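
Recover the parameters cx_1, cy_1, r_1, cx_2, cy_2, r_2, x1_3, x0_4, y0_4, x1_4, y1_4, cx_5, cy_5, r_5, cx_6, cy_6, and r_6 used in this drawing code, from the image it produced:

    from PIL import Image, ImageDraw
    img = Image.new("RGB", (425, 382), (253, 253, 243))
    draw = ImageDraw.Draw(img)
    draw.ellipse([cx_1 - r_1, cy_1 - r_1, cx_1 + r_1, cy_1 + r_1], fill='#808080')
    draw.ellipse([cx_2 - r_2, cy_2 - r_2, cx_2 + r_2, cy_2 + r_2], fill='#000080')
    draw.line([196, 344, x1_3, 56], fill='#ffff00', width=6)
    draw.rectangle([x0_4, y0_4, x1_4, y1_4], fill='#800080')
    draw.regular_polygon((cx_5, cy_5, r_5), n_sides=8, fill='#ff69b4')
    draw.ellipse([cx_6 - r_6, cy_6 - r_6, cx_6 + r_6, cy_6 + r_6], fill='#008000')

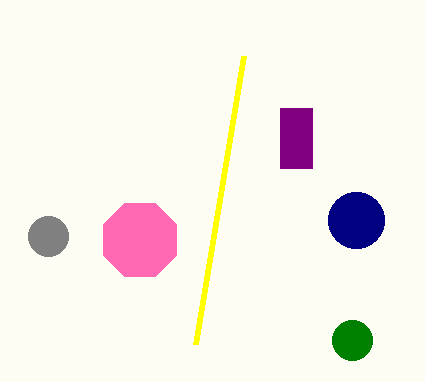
cx_1 = 48
cy_1 = 236
r_1 = 20
cx_2 = 356
cy_2 = 220
r_2 = 28
x1_3 = 244
x0_4 = 280
y0_4 = 108
x1_4 = 312
y1_4 = 168
cx_5 = 140
cy_5 = 240
r_5 = 40
cx_6 = 352
cy_6 = 340
r_6 = 20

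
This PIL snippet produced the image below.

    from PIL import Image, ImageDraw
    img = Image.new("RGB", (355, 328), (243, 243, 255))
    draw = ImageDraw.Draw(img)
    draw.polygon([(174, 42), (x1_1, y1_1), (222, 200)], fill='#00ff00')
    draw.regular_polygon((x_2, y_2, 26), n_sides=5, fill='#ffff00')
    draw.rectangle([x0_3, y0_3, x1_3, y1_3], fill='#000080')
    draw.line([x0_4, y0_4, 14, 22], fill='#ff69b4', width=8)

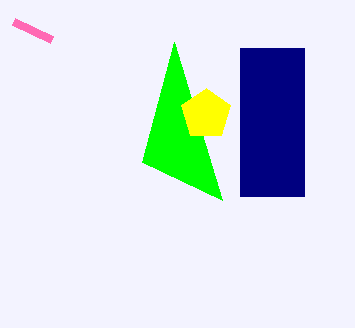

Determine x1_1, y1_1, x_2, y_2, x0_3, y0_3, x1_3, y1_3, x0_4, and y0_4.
x1_1 = 142, y1_1 = 162, x_2 = 206, y_2 = 114, x0_3 = 240, y0_3 = 48, x1_3 = 304, y1_3 = 196, x0_4 = 52, y0_4 = 40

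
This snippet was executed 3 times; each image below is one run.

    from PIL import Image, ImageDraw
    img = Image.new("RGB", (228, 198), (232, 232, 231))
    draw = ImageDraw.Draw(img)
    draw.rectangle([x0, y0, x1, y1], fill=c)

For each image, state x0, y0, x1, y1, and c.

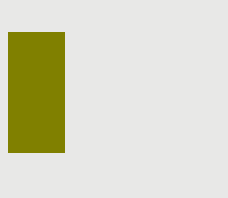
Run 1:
x0 = 8, y0 = 32, x1 = 64, y1 = 152, c = 'olive'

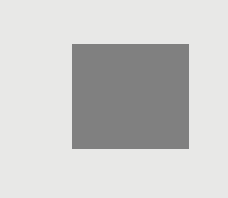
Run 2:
x0 = 72, y0 = 44, x1 = 188, y1 = 148, c = 'gray'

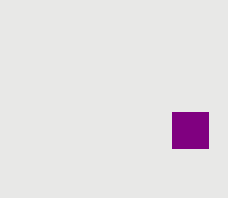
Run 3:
x0 = 172
y0 = 112
x1 = 208
y1 = 148
c = 'purple'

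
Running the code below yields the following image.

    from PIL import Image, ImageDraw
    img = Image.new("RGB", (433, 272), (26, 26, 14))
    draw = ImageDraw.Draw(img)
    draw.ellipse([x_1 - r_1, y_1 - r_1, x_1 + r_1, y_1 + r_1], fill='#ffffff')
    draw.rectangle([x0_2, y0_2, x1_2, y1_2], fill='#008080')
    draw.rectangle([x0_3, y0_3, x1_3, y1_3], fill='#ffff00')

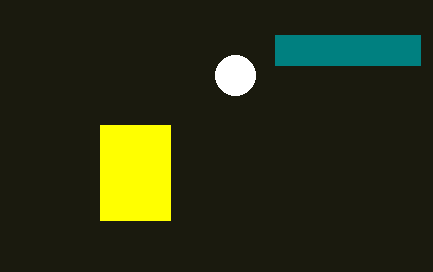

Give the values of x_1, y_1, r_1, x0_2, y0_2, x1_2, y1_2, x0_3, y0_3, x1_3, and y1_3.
x_1 = 235, y_1 = 75, r_1 = 20, x0_2 = 275, y0_2 = 35, x1_2 = 420, y1_2 = 65, x0_3 = 100, y0_3 = 125, x1_3 = 170, y1_3 = 220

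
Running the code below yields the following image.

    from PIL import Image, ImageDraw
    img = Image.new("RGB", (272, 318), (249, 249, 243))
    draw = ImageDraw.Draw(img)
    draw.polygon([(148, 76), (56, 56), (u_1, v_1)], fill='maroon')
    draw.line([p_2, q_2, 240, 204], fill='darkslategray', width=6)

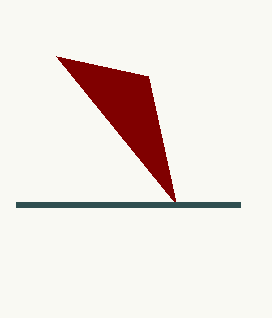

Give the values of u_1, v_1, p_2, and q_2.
u_1 = 176; v_1 = 204; p_2 = 16; q_2 = 204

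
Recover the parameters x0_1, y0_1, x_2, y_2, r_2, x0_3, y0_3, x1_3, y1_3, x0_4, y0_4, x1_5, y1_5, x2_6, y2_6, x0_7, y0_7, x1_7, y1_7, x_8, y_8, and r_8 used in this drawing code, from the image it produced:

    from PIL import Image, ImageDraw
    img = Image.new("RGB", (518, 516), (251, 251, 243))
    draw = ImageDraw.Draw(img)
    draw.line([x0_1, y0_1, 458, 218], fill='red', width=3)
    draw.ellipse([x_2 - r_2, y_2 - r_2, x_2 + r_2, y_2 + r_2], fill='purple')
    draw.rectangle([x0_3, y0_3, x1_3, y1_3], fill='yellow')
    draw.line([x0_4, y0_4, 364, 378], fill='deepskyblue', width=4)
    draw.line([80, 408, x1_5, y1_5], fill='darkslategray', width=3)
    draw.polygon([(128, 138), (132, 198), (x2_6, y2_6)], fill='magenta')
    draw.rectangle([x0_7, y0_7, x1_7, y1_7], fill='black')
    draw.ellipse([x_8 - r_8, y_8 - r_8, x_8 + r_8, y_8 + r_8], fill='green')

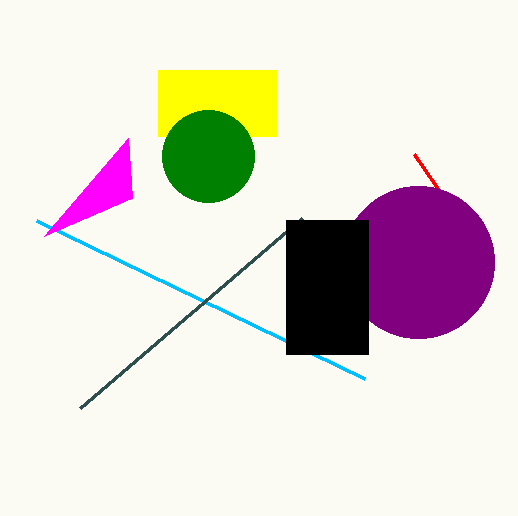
x0_1 = 414; y0_1 = 154; x_2 = 418; y_2 = 262; r_2 = 76; x0_3 = 158; y0_3 = 70; x1_3 = 276; y1_3 = 136; x0_4 = 36; y0_4 = 220; x1_5 = 302; y1_5 = 218; x2_6 = 44; y2_6 = 236; x0_7 = 286; y0_7 = 220; x1_7 = 368; y1_7 = 354; x_8 = 208; y_8 = 156; r_8 = 46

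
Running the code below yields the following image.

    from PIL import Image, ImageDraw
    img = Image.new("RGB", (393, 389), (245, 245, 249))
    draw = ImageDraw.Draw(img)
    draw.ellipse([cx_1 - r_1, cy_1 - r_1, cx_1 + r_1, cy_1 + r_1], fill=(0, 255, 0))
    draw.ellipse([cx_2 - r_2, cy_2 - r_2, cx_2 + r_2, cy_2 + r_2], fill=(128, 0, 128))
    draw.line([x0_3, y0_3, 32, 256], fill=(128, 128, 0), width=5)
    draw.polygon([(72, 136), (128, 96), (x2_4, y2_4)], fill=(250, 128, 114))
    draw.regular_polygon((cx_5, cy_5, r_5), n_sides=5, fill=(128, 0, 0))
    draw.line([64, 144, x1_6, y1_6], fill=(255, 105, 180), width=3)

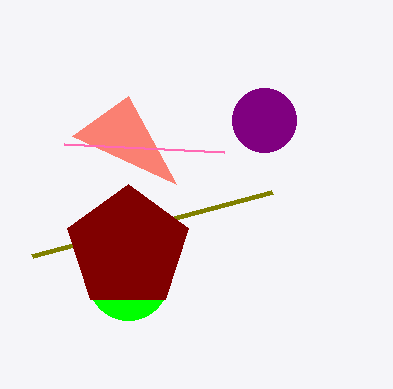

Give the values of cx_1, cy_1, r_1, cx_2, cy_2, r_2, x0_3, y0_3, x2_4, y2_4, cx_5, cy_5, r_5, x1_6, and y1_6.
cx_1 = 128
cy_1 = 280
r_1 = 40
cx_2 = 264
cy_2 = 120
r_2 = 32
x0_3 = 272
y0_3 = 192
x2_4 = 176
y2_4 = 184
cx_5 = 128
cy_5 = 248
r_5 = 64
x1_6 = 224
y1_6 = 152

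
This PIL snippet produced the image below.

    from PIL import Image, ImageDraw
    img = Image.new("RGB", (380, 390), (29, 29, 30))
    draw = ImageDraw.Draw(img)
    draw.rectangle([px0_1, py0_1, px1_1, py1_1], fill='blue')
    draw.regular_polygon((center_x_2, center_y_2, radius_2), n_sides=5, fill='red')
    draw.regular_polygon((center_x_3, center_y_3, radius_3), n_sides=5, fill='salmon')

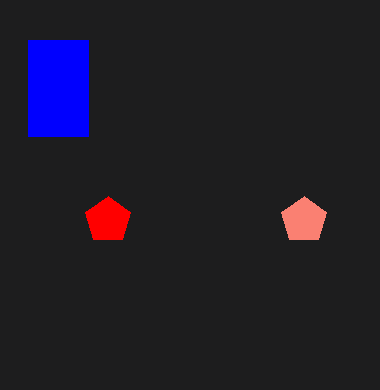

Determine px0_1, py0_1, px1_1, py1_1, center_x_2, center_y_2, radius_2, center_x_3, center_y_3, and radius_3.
px0_1 = 28
py0_1 = 40
px1_1 = 88
py1_1 = 136
center_x_2 = 108
center_y_2 = 220
radius_2 = 24
center_x_3 = 304
center_y_3 = 220
radius_3 = 24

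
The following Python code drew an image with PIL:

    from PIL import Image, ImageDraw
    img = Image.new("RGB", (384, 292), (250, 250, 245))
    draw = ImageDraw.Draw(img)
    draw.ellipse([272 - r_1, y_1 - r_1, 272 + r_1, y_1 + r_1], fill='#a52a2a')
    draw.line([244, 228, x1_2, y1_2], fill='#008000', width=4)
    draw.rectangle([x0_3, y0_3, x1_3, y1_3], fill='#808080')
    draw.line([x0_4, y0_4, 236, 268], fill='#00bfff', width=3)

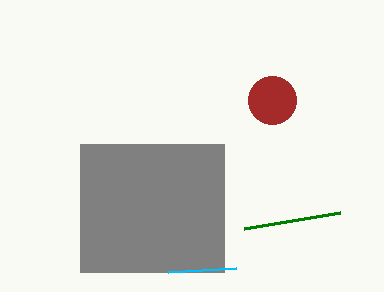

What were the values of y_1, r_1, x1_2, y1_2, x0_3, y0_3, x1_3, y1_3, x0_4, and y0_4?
y_1 = 100
r_1 = 24
x1_2 = 340
y1_2 = 212
x0_3 = 80
y0_3 = 144
x1_3 = 224
y1_3 = 272
x0_4 = 168
y0_4 = 272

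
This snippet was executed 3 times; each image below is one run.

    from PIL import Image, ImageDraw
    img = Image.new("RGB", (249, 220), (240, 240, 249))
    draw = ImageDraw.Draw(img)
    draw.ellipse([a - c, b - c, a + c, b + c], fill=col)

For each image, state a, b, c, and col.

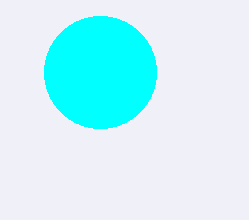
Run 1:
a = 100; b = 72; c = 56; col = 'cyan'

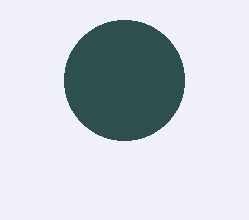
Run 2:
a = 124, b = 80, c = 60, col = 'darkslategray'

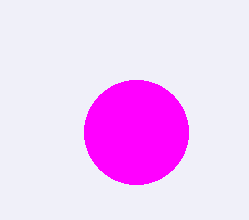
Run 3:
a = 136
b = 132
c = 52
col = 'magenta'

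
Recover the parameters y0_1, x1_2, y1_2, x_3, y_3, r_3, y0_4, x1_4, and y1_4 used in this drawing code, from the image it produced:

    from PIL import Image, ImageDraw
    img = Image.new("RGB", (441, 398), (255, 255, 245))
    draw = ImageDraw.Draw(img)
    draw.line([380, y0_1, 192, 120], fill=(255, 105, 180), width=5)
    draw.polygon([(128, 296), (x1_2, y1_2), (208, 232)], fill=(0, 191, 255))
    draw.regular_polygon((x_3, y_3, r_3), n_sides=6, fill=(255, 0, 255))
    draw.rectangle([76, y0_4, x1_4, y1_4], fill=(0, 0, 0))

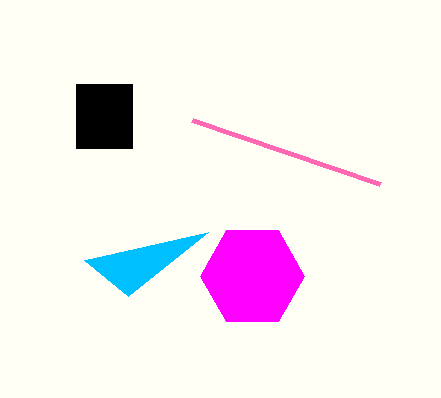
y0_1 = 184
x1_2 = 84
y1_2 = 260
x_3 = 252
y_3 = 276
r_3 = 52
y0_4 = 84
x1_4 = 132
y1_4 = 148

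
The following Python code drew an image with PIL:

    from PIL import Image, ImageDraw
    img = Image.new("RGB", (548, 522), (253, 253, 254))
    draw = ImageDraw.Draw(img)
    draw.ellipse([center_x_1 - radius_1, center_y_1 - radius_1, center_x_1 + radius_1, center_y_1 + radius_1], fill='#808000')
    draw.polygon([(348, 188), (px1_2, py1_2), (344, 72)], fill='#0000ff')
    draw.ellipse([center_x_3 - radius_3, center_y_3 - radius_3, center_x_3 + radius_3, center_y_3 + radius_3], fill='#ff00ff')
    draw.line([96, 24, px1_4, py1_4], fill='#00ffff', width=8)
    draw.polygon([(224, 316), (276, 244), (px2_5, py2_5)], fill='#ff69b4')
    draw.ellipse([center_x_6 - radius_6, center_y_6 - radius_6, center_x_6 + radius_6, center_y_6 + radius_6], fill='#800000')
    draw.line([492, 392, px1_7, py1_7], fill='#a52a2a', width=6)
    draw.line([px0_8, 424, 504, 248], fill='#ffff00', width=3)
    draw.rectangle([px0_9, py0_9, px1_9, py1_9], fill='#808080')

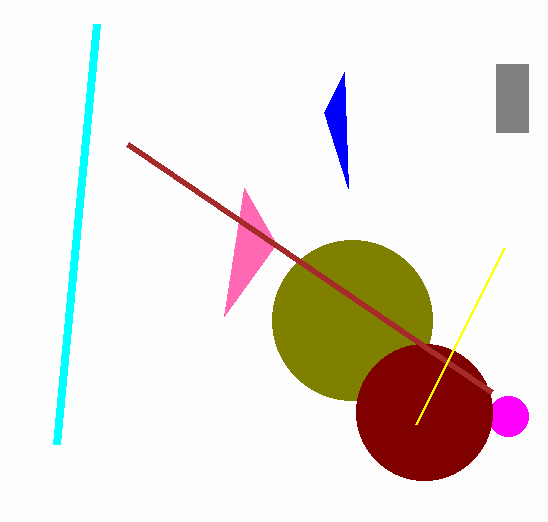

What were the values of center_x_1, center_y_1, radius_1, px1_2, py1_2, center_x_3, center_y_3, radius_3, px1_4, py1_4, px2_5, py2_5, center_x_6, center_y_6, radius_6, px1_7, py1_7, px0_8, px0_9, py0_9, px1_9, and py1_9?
center_x_1 = 352; center_y_1 = 320; radius_1 = 80; px1_2 = 324; py1_2 = 112; center_x_3 = 508; center_y_3 = 416; radius_3 = 20; px1_4 = 56; py1_4 = 444; px2_5 = 244; py2_5 = 188; center_x_6 = 424; center_y_6 = 412; radius_6 = 68; px1_7 = 128; py1_7 = 144; px0_8 = 416; px0_9 = 496; py0_9 = 64; px1_9 = 528; py1_9 = 132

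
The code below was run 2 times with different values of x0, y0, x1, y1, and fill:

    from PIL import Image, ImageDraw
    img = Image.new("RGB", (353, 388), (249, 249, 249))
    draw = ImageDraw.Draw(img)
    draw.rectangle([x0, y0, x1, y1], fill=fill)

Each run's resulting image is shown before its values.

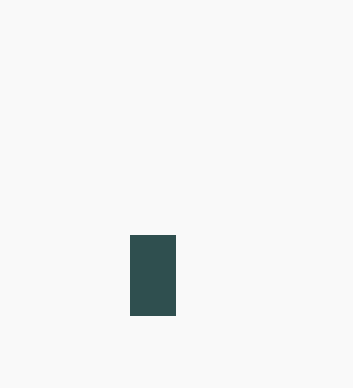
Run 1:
x0 = 130; y0 = 235; x1 = 175; y1 = 315; fill = 'darkslategray'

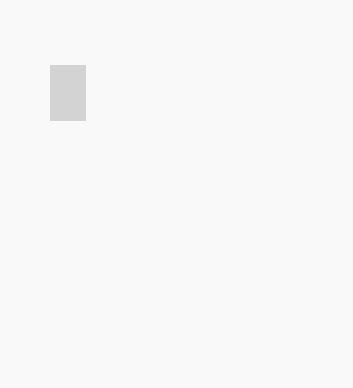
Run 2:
x0 = 50, y0 = 65, x1 = 85, y1 = 120, fill = 'lightgray'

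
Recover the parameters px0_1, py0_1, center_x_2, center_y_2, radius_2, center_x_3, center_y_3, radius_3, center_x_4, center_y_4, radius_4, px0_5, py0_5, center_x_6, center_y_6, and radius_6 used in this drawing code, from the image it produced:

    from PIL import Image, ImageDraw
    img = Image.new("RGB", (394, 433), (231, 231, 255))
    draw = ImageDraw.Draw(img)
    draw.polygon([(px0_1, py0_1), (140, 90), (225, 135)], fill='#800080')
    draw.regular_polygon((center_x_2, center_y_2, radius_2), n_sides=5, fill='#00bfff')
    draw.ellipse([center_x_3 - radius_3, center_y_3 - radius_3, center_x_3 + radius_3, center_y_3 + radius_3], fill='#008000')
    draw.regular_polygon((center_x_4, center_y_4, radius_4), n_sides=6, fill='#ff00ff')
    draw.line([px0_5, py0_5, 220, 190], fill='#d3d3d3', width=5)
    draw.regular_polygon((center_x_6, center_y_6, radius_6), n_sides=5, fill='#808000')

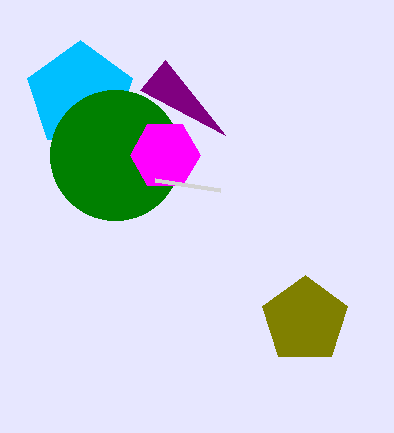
px0_1 = 165; py0_1 = 60; center_x_2 = 80; center_y_2 = 95; radius_2 = 55; center_x_3 = 115; center_y_3 = 155; radius_3 = 65; center_x_4 = 165; center_y_4 = 155; radius_4 = 35; px0_5 = 155; py0_5 = 180; center_x_6 = 305; center_y_6 = 320; radius_6 = 45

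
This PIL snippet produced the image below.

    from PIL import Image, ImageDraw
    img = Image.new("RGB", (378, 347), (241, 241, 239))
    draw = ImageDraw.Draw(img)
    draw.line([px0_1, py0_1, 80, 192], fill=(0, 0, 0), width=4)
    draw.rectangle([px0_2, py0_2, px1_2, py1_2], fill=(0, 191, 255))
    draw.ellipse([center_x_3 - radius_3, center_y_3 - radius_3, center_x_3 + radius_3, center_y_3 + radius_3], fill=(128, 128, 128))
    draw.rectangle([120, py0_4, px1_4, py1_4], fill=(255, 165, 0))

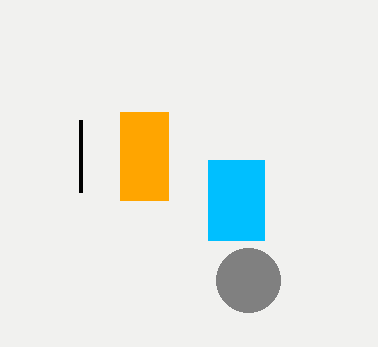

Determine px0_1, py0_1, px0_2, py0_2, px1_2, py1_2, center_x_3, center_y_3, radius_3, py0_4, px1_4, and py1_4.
px0_1 = 80
py0_1 = 120
px0_2 = 208
py0_2 = 160
px1_2 = 264
py1_2 = 240
center_x_3 = 248
center_y_3 = 280
radius_3 = 32
py0_4 = 112
px1_4 = 168
py1_4 = 200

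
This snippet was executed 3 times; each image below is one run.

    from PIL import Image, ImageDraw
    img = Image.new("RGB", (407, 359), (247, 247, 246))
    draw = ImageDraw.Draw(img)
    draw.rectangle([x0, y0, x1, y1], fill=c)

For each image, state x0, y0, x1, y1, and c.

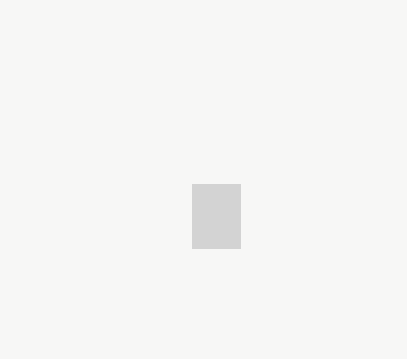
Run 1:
x0 = 192; y0 = 184; x1 = 240; y1 = 248; c = 'lightgray'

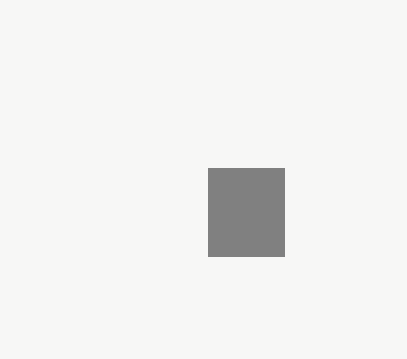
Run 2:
x0 = 208
y0 = 168
x1 = 284
y1 = 256
c = 'gray'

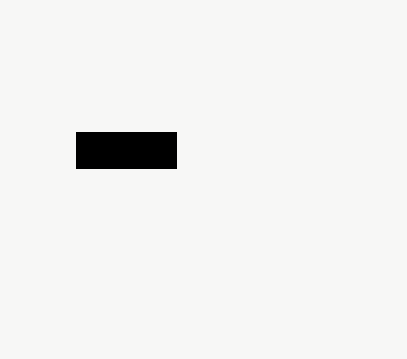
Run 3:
x0 = 76, y0 = 132, x1 = 176, y1 = 168, c = 'black'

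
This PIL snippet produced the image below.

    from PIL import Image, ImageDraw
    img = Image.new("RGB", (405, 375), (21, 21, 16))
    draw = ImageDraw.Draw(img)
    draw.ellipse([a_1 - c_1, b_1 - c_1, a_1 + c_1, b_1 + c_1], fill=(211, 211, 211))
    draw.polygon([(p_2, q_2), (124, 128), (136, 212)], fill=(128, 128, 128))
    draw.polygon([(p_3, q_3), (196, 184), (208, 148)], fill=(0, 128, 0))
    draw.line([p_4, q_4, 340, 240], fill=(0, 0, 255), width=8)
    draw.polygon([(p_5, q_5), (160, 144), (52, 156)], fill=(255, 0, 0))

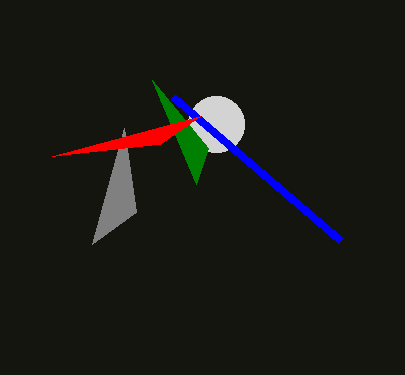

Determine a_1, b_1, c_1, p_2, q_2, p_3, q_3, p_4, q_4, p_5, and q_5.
a_1 = 216
b_1 = 124
c_1 = 28
p_2 = 92
q_2 = 244
p_3 = 152
q_3 = 80
p_4 = 172
q_4 = 96
p_5 = 200
q_5 = 116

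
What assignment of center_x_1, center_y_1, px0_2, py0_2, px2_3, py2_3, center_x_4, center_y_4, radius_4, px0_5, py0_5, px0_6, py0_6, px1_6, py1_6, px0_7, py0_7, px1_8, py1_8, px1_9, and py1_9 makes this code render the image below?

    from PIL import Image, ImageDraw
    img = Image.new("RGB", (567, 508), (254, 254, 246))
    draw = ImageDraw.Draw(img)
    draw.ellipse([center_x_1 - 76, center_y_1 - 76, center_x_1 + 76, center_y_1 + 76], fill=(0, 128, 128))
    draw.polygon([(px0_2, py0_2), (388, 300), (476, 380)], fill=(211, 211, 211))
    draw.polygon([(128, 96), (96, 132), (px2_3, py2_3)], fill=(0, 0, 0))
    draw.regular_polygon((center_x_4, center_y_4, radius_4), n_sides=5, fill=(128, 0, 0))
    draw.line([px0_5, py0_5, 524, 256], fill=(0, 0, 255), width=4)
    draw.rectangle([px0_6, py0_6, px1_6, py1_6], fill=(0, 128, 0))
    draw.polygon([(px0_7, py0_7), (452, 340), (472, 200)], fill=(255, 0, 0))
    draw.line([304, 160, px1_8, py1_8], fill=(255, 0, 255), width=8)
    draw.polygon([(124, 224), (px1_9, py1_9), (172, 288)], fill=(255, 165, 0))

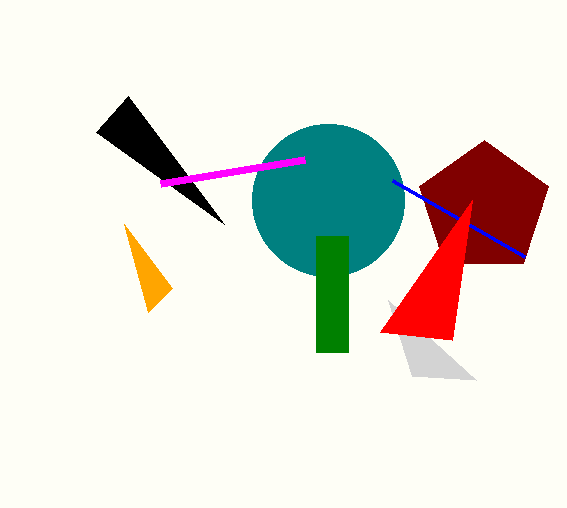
center_x_1 = 328
center_y_1 = 200
px0_2 = 412
py0_2 = 376
px2_3 = 224
py2_3 = 224
center_x_4 = 484
center_y_4 = 208
radius_4 = 68
px0_5 = 392
py0_5 = 180
px0_6 = 316
py0_6 = 236
px1_6 = 348
py1_6 = 352
px0_7 = 380
py0_7 = 332
px1_8 = 160
py1_8 = 184
px1_9 = 148
py1_9 = 312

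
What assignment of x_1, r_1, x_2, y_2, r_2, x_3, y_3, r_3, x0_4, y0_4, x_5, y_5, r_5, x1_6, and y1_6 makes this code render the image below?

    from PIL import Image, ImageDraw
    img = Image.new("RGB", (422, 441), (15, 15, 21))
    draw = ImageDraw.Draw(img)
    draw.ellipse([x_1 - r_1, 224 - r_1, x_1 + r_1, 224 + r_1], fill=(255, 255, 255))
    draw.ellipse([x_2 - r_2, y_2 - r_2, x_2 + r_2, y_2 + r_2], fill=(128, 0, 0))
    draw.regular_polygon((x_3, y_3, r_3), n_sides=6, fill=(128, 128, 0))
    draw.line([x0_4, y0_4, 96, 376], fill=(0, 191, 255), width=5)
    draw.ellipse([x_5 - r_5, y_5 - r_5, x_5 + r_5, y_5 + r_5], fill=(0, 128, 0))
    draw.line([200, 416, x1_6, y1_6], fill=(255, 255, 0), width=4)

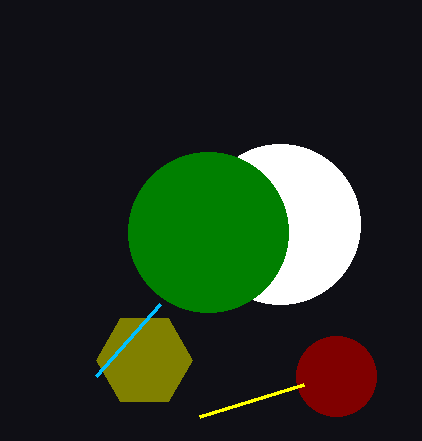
x_1 = 280; r_1 = 80; x_2 = 336; y_2 = 376; r_2 = 40; x_3 = 144; y_3 = 360; r_3 = 48; x0_4 = 160; y0_4 = 304; x_5 = 208; y_5 = 232; r_5 = 80; x1_6 = 304; y1_6 = 384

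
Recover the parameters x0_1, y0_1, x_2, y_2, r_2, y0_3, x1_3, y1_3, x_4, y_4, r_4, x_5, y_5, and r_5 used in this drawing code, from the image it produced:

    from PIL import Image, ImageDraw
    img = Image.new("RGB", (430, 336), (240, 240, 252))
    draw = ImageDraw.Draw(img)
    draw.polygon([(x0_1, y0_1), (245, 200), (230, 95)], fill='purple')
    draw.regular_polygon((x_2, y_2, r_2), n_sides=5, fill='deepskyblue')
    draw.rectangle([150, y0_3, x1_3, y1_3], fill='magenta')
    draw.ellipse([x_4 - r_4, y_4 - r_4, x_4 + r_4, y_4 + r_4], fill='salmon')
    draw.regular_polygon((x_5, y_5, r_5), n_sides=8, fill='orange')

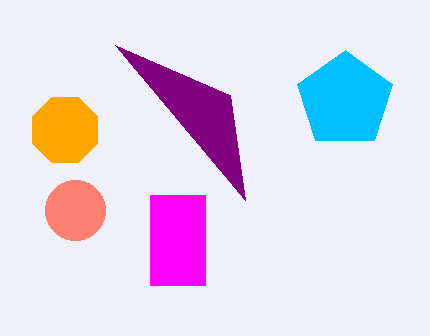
x0_1 = 115, y0_1 = 45, x_2 = 345, y_2 = 100, r_2 = 50, y0_3 = 195, x1_3 = 205, y1_3 = 285, x_4 = 75, y_4 = 210, r_4 = 30, x_5 = 65, y_5 = 130, r_5 = 35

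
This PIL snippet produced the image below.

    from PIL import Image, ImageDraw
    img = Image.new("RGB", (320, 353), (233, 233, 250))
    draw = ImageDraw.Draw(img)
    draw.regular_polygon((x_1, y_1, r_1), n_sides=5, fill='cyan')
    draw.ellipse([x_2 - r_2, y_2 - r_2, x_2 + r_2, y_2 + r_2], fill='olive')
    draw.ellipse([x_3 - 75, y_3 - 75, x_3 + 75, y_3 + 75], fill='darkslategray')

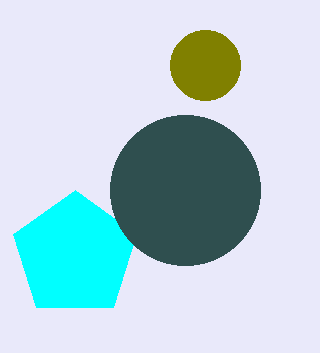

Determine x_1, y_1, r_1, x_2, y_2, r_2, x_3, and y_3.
x_1 = 75; y_1 = 255; r_1 = 65; x_2 = 205; y_2 = 65; r_2 = 35; x_3 = 185; y_3 = 190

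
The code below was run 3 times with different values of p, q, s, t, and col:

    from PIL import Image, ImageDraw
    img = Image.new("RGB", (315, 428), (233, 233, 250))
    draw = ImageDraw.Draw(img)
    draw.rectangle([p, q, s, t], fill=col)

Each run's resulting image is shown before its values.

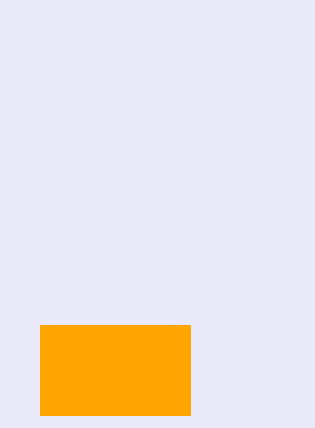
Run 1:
p = 40
q = 325
s = 190
t = 415
col = 'orange'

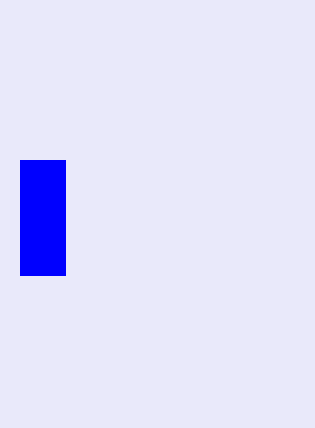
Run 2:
p = 20, q = 160, s = 65, t = 275, col = 'blue'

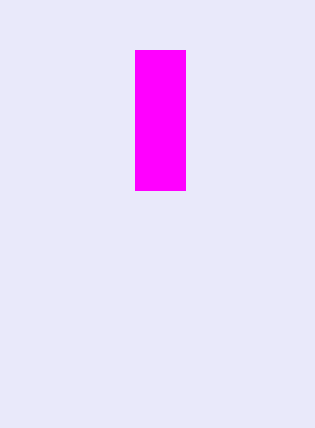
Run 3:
p = 135; q = 50; s = 185; t = 190; col = 'magenta'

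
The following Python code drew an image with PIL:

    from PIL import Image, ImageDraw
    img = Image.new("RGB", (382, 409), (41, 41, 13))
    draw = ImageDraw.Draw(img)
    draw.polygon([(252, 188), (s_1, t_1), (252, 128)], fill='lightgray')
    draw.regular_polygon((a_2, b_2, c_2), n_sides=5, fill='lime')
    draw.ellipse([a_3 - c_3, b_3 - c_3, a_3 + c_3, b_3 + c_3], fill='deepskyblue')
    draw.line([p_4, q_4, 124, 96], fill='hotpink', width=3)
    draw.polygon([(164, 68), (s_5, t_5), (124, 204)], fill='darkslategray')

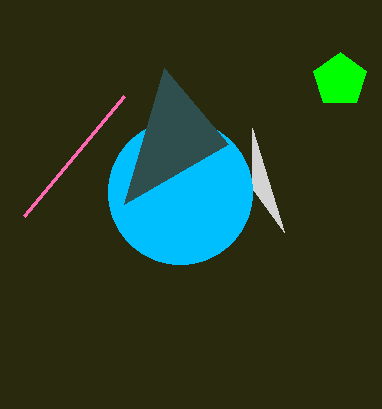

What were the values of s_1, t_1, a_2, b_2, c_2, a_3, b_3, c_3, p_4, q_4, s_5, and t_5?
s_1 = 284, t_1 = 232, a_2 = 340, b_2 = 80, c_2 = 28, a_3 = 180, b_3 = 192, c_3 = 72, p_4 = 24, q_4 = 216, s_5 = 228, t_5 = 144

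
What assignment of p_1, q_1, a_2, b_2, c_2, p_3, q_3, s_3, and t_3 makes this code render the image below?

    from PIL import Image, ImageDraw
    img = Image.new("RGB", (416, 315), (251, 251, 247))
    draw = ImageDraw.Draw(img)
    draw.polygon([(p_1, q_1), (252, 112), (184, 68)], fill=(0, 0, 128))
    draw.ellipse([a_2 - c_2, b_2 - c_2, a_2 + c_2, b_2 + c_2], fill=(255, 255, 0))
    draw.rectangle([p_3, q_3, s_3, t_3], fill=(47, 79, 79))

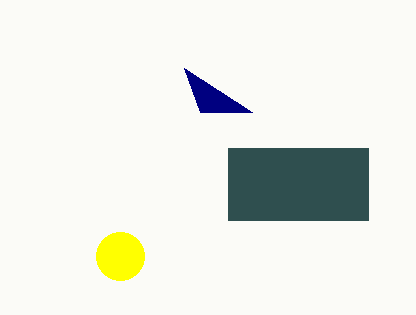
p_1 = 200
q_1 = 112
a_2 = 120
b_2 = 256
c_2 = 24
p_3 = 228
q_3 = 148
s_3 = 368
t_3 = 220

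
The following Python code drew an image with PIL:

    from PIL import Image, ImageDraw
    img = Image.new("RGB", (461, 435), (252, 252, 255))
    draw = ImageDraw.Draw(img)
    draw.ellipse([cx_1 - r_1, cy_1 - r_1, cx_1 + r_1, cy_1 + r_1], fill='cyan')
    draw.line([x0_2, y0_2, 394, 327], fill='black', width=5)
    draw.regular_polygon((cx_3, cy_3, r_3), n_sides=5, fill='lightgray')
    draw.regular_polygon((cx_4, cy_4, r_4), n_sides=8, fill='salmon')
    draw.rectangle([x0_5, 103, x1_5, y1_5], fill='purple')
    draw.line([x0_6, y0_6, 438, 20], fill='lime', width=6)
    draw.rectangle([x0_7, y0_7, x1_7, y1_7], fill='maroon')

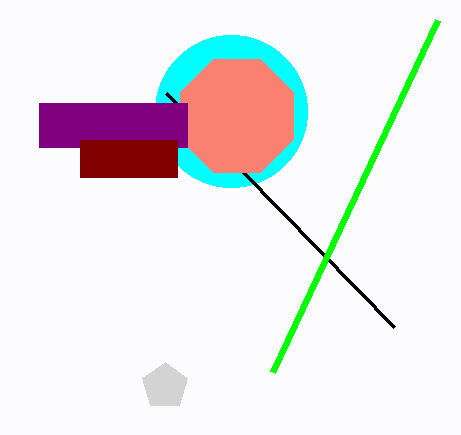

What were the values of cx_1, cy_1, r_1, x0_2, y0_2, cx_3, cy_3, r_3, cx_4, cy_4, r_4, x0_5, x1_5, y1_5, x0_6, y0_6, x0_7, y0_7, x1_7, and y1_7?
cx_1 = 231, cy_1 = 111, r_1 = 76, x0_2 = 166, y0_2 = 93, cx_3 = 165, cy_3 = 386, r_3 = 24, cx_4 = 237, cy_4 = 116, r_4 = 61, x0_5 = 39, x1_5 = 187, y1_5 = 147, x0_6 = 273, y0_6 = 372, x0_7 = 80, y0_7 = 140, x1_7 = 177, y1_7 = 177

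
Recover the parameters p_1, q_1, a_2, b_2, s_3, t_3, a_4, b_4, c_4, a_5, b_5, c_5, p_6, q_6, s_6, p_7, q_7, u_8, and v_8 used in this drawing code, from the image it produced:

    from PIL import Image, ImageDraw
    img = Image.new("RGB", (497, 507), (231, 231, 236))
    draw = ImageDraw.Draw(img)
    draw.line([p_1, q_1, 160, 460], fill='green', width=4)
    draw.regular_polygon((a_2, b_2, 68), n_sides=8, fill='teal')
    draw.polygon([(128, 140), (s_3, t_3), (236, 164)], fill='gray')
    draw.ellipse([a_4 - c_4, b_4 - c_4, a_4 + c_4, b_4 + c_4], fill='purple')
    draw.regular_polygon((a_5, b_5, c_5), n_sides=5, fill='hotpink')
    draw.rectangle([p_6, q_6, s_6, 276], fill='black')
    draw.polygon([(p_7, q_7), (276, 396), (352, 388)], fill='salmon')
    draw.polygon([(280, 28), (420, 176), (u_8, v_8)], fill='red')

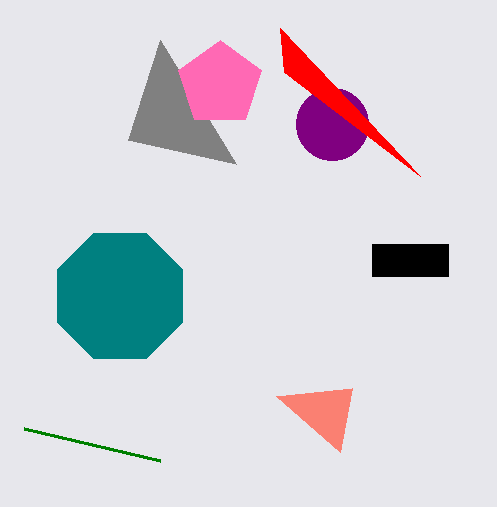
p_1 = 24; q_1 = 428; a_2 = 120; b_2 = 296; s_3 = 160; t_3 = 40; a_4 = 332; b_4 = 124; c_4 = 36; a_5 = 220; b_5 = 84; c_5 = 44; p_6 = 372; q_6 = 244; s_6 = 448; p_7 = 340; q_7 = 452; u_8 = 284; v_8 = 72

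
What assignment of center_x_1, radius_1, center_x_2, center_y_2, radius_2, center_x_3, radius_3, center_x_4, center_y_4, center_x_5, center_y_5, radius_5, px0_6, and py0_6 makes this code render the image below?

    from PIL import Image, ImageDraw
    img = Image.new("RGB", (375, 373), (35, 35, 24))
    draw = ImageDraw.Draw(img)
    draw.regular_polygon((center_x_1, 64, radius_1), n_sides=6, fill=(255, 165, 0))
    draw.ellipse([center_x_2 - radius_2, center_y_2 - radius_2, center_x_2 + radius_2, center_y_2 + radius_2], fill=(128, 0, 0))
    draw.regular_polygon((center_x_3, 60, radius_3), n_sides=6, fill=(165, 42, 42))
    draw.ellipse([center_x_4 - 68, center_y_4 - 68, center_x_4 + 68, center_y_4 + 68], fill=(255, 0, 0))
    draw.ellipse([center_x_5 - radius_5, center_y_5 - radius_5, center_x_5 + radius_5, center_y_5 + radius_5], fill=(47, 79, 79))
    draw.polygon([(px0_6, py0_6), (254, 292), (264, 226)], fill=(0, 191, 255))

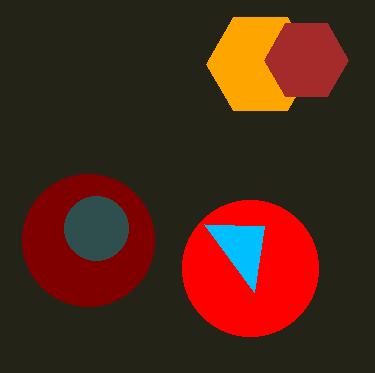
center_x_1 = 260, radius_1 = 54, center_x_2 = 88, center_y_2 = 240, radius_2 = 66, center_x_3 = 306, radius_3 = 42, center_x_4 = 250, center_y_4 = 268, center_x_5 = 96, center_y_5 = 228, radius_5 = 32, px0_6 = 204, py0_6 = 224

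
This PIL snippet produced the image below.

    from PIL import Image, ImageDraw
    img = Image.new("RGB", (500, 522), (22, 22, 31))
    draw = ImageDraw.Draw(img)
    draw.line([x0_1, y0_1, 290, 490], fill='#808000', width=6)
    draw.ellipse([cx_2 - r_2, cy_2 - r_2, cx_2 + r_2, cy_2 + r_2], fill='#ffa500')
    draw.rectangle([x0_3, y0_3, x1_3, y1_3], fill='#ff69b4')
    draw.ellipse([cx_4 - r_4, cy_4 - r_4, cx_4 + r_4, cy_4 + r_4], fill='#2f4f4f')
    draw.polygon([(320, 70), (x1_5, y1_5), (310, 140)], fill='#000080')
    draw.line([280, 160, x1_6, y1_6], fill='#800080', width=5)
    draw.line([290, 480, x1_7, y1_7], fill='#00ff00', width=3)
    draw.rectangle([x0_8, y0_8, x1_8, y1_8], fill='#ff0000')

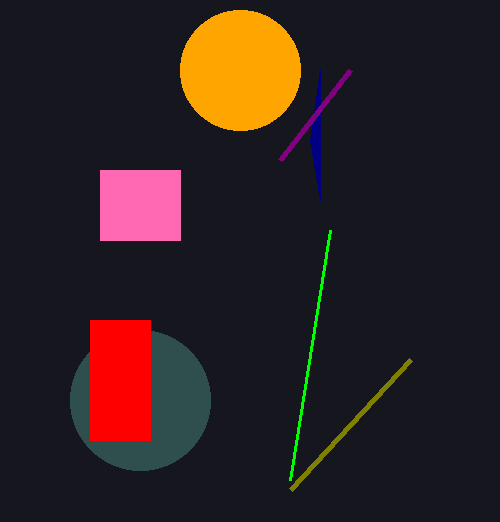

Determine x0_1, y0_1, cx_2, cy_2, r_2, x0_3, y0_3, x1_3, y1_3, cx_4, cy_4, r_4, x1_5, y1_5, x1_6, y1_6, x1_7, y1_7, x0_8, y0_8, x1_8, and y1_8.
x0_1 = 410
y0_1 = 360
cx_2 = 240
cy_2 = 70
r_2 = 60
x0_3 = 100
y0_3 = 170
x1_3 = 180
y1_3 = 240
cx_4 = 140
cy_4 = 400
r_4 = 70
x1_5 = 320
y1_5 = 200
x1_6 = 350
y1_6 = 70
x1_7 = 330
y1_7 = 230
x0_8 = 90
y0_8 = 320
x1_8 = 150
y1_8 = 440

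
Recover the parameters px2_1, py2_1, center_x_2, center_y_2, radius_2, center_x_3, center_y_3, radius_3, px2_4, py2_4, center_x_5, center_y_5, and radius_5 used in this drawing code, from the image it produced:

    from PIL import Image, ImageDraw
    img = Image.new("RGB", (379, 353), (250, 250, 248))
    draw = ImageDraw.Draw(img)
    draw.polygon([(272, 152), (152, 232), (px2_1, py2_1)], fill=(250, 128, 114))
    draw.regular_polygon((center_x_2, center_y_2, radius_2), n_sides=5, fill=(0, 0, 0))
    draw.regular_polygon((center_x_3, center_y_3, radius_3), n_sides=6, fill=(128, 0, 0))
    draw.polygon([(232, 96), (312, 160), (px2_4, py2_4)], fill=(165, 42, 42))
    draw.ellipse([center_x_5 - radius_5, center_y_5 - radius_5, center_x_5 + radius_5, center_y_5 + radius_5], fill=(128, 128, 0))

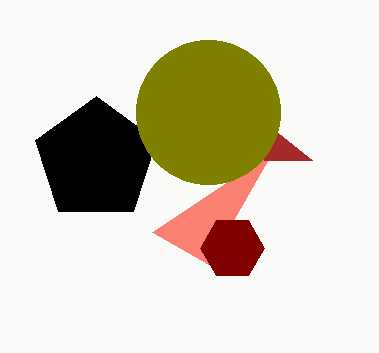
px2_1 = 208
py2_1 = 264
center_x_2 = 96
center_y_2 = 160
radius_2 = 64
center_x_3 = 232
center_y_3 = 248
radius_3 = 32
px2_4 = 264
py2_4 = 160
center_x_5 = 208
center_y_5 = 112
radius_5 = 72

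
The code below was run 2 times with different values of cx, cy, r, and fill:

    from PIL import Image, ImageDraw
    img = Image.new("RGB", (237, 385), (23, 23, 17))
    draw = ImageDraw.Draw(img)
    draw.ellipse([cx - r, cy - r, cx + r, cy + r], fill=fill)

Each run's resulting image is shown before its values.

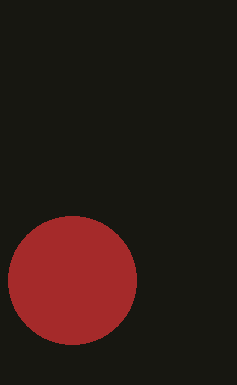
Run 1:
cx = 72, cy = 280, r = 64, fill = 'brown'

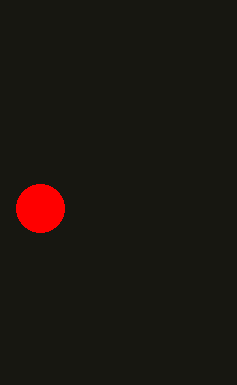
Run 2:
cx = 40; cy = 208; r = 24; fill = 'red'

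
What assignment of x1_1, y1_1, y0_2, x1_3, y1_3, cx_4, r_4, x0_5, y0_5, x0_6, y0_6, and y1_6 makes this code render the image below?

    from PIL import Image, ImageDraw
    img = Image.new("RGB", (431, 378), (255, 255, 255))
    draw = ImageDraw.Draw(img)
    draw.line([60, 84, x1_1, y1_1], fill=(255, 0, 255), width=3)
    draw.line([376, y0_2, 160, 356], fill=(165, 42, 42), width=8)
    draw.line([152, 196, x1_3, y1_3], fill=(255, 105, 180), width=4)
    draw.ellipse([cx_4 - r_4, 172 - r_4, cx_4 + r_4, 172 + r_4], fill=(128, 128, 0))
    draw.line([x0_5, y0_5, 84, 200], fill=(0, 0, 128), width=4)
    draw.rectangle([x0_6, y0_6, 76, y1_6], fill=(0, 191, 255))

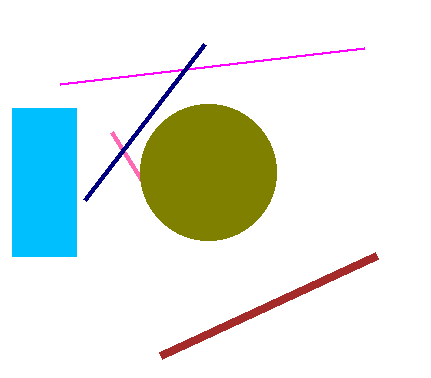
x1_1 = 364; y1_1 = 48; y0_2 = 256; x1_3 = 112; y1_3 = 132; cx_4 = 208; r_4 = 68; x0_5 = 204; y0_5 = 44; x0_6 = 12; y0_6 = 108; y1_6 = 256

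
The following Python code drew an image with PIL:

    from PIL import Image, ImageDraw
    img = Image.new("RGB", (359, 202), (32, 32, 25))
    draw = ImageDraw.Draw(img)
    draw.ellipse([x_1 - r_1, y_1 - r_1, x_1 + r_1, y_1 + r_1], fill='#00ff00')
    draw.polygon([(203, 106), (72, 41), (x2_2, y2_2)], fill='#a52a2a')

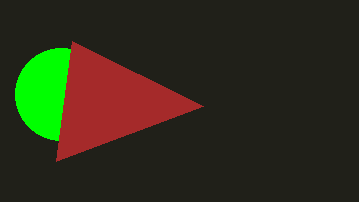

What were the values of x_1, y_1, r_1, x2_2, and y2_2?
x_1 = 61, y_1 = 94, r_1 = 46, x2_2 = 56, y2_2 = 161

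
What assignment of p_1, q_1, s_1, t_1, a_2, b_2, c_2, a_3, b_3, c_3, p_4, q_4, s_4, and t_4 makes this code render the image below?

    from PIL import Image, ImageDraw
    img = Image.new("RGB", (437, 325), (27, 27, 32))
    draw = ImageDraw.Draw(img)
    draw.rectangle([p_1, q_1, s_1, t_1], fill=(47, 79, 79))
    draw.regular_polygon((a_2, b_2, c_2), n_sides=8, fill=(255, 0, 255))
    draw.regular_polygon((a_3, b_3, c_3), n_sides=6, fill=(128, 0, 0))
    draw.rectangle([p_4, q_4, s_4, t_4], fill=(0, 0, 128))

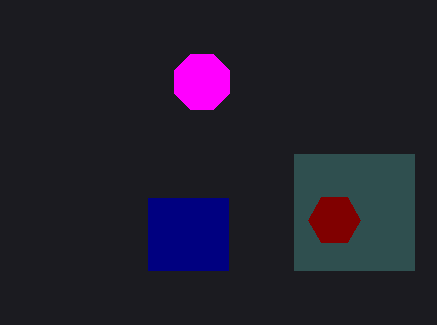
p_1 = 294
q_1 = 154
s_1 = 414
t_1 = 270
a_2 = 202
b_2 = 82
c_2 = 30
a_3 = 334
b_3 = 220
c_3 = 26
p_4 = 148
q_4 = 198
s_4 = 228
t_4 = 270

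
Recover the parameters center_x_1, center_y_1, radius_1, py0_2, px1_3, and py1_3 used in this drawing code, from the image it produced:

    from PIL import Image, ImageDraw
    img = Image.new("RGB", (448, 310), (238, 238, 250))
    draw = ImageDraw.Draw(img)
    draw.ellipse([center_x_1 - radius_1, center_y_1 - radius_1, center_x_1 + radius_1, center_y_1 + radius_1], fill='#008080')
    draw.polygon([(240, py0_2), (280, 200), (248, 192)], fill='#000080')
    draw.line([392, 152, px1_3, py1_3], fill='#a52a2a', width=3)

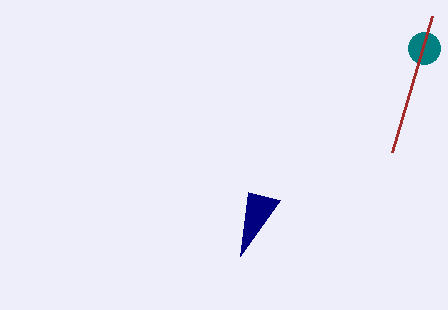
center_x_1 = 424; center_y_1 = 48; radius_1 = 16; py0_2 = 256; px1_3 = 432; py1_3 = 16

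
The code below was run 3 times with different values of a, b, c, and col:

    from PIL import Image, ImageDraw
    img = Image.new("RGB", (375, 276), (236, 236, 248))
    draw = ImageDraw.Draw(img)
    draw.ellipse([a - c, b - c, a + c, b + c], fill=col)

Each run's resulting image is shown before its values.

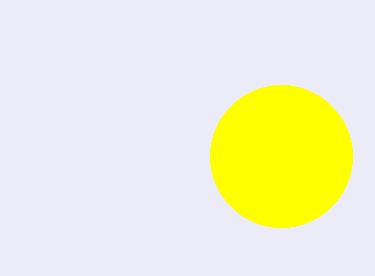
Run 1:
a = 281, b = 156, c = 71, col = 'yellow'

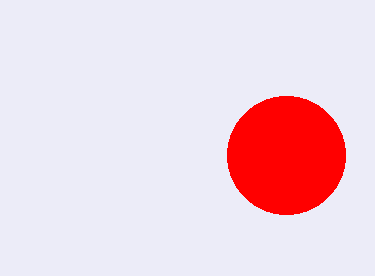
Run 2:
a = 286; b = 155; c = 59; col = 'red'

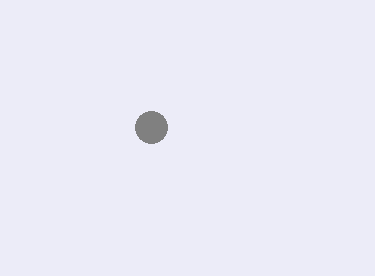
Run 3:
a = 151, b = 127, c = 16, col = 'gray'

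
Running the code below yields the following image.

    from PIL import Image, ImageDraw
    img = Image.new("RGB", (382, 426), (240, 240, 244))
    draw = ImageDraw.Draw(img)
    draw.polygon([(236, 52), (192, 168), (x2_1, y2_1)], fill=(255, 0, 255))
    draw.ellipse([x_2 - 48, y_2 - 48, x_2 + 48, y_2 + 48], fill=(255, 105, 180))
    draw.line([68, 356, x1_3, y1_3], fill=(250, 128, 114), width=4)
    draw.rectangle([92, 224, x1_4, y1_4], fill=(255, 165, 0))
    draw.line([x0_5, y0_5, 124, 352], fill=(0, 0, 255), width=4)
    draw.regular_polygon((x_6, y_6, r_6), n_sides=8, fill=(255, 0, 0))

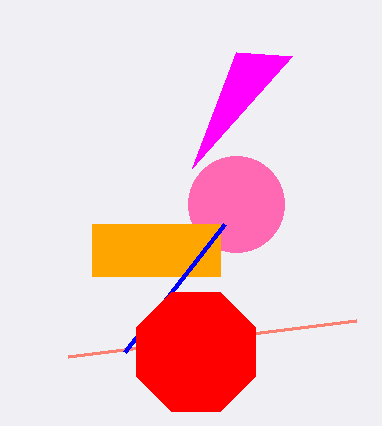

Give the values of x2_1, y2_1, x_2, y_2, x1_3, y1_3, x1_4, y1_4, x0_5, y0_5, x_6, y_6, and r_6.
x2_1 = 292, y2_1 = 56, x_2 = 236, y_2 = 204, x1_3 = 356, y1_3 = 320, x1_4 = 220, y1_4 = 276, x0_5 = 224, y0_5 = 224, x_6 = 196, y_6 = 352, r_6 = 64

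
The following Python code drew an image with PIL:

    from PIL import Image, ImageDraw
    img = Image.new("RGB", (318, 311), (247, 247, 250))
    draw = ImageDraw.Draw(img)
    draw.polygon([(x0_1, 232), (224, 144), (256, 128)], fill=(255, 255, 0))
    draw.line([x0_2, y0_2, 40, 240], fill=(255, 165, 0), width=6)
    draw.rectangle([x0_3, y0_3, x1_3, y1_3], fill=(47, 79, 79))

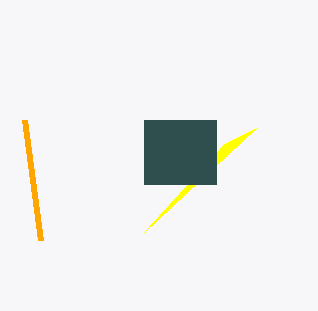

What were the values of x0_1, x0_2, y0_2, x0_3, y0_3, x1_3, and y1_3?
x0_1 = 144, x0_2 = 24, y0_2 = 120, x0_3 = 144, y0_3 = 120, x1_3 = 216, y1_3 = 184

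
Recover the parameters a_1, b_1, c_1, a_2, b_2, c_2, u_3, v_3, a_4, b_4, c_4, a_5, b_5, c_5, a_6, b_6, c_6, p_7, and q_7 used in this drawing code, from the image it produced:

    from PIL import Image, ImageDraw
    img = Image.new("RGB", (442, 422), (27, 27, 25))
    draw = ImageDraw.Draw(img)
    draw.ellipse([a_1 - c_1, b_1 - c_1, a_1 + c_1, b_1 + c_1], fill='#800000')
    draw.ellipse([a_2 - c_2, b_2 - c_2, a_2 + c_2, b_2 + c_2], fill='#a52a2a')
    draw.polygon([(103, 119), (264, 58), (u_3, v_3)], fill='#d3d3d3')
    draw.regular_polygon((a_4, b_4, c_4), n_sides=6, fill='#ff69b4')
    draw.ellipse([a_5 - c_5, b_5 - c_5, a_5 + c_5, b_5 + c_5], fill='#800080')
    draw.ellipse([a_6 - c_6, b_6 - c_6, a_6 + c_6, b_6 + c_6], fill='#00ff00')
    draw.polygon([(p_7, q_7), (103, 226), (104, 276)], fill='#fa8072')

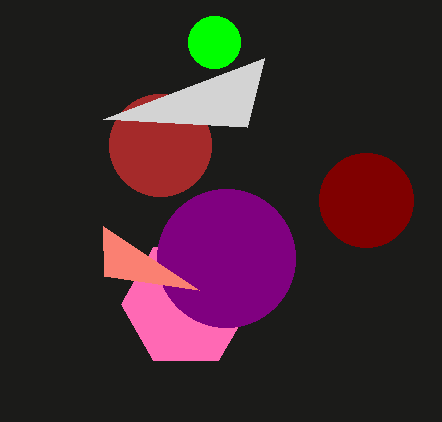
a_1 = 366
b_1 = 200
c_1 = 47
a_2 = 160
b_2 = 145
c_2 = 51
u_3 = 247
v_3 = 127
a_4 = 186
b_4 = 304
c_4 = 65
a_5 = 226
b_5 = 258
c_5 = 69
a_6 = 214
b_6 = 42
c_6 = 26
p_7 = 199
q_7 = 290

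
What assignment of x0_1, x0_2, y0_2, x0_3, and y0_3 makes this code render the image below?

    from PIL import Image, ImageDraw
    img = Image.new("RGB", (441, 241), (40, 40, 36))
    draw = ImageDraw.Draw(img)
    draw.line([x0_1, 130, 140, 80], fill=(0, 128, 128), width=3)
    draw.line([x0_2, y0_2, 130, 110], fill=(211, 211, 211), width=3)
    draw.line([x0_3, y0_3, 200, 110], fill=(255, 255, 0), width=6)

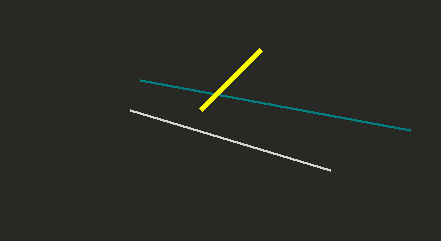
x0_1 = 410
x0_2 = 330
y0_2 = 170
x0_3 = 260
y0_3 = 50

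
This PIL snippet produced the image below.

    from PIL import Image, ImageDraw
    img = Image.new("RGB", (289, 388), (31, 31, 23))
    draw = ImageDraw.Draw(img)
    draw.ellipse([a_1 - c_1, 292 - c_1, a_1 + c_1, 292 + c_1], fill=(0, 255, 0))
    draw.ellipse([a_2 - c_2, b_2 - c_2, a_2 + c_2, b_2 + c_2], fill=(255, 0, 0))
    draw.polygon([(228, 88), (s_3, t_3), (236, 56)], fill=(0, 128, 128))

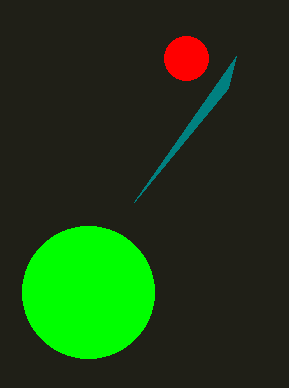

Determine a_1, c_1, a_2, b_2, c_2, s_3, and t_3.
a_1 = 88; c_1 = 66; a_2 = 186; b_2 = 58; c_2 = 22; s_3 = 134; t_3 = 202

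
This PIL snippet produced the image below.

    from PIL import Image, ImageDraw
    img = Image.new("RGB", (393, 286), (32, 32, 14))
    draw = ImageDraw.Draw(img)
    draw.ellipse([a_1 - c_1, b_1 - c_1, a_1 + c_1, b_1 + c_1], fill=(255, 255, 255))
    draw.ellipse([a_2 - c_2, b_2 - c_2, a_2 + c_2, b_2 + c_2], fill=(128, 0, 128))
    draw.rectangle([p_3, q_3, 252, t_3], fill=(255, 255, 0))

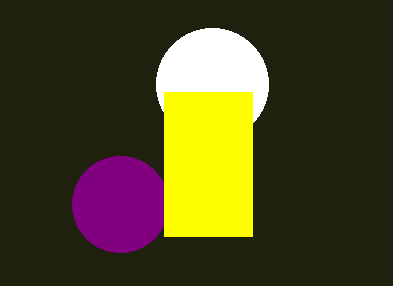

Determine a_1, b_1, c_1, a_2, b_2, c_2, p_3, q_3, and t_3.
a_1 = 212, b_1 = 84, c_1 = 56, a_2 = 120, b_2 = 204, c_2 = 48, p_3 = 164, q_3 = 92, t_3 = 236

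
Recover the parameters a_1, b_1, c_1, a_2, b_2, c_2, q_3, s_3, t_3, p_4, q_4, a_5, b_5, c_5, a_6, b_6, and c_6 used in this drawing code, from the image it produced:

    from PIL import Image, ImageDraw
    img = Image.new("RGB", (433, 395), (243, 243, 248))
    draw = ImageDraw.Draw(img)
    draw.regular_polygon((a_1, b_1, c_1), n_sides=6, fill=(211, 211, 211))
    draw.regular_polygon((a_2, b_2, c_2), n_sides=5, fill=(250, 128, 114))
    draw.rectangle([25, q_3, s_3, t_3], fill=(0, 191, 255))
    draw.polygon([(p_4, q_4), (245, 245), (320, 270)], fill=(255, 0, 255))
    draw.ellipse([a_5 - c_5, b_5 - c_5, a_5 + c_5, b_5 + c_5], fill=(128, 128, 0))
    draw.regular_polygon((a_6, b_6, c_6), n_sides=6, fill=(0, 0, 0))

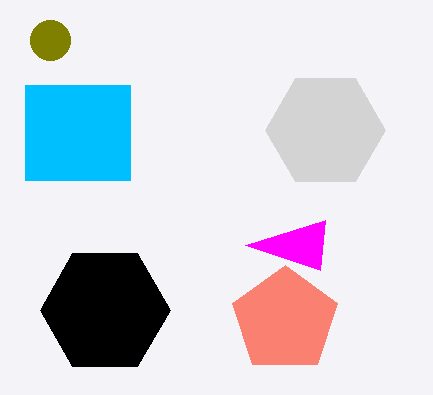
a_1 = 325, b_1 = 130, c_1 = 60, a_2 = 285, b_2 = 320, c_2 = 55, q_3 = 85, s_3 = 130, t_3 = 180, p_4 = 325, q_4 = 220, a_5 = 50, b_5 = 40, c_5 = 20, a_6 = 105, b_6 = 310, c_6 = 65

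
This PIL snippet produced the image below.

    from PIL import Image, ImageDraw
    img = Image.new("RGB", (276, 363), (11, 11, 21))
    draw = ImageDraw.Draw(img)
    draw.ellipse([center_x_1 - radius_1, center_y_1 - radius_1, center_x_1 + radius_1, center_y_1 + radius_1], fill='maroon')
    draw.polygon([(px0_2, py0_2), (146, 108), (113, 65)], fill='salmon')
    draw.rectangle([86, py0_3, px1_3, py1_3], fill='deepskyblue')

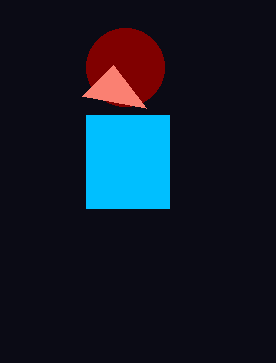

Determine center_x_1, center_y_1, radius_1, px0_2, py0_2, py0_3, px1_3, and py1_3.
center_x_1 = 125; center_y_1 = 67; radius_1 = 39; px0_2 = 82; py0_2 = 96; py0_3 = 115; px1_3 = 169; py1_3 = 208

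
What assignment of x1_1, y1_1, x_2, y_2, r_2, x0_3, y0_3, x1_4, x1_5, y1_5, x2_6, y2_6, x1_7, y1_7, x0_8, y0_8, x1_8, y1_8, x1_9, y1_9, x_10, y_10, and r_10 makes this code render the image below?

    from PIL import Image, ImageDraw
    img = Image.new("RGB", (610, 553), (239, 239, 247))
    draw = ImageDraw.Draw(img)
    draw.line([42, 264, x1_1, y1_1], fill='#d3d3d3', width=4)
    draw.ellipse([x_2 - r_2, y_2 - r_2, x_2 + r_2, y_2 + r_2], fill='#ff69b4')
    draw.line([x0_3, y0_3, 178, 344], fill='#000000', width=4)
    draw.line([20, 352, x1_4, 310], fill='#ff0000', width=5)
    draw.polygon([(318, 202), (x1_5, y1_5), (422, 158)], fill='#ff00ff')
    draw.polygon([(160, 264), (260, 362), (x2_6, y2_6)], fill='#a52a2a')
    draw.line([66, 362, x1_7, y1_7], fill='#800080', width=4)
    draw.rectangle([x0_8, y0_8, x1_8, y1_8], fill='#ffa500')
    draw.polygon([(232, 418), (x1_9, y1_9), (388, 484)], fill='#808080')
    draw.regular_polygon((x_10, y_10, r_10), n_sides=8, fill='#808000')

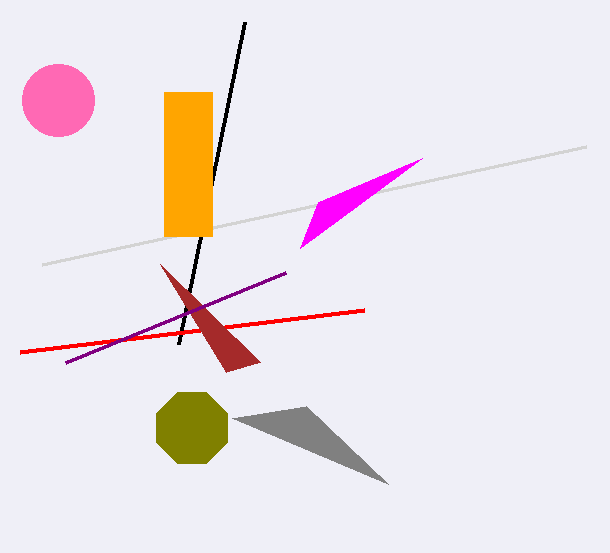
x1_1 = 586; y1_1 = 146; x_2 = 58; y_2 = 100; r_2 = 36; x0_3 = 244; y0_3 = 22; x1_4 = 364; x1_5 = 300; y1_5 = 248; x2_6 = 226; y2_6 = 372; x1_7 = 286; y1_7 = 272; x0_8 = 164; y0_8 = 92; x1_8 = 212; y1_8 = 236; x1_9 = 306; y1_9 = 406; x_10 = 192; y_10 = 428; r_10 = 38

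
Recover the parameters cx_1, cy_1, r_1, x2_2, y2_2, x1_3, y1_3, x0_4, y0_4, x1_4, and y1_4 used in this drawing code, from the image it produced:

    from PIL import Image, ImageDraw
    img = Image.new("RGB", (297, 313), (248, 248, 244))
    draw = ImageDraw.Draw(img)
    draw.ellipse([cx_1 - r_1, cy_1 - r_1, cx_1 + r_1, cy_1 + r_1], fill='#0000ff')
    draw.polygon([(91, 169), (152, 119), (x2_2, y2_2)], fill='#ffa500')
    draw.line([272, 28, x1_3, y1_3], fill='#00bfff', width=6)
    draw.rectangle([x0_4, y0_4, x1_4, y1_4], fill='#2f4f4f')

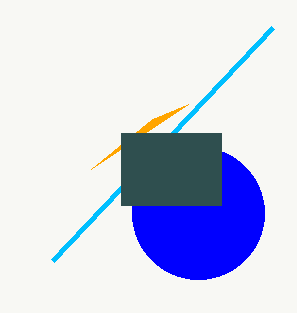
cx_1 = 198
cy_1 = 213
r_1 = 66
x2_2 = 188
y2_2 = 104
x1_3 = 52
y1_3 = 261
x0_4 = 121
y0_4 = 133
x1_4 = 221
y1_4 = 205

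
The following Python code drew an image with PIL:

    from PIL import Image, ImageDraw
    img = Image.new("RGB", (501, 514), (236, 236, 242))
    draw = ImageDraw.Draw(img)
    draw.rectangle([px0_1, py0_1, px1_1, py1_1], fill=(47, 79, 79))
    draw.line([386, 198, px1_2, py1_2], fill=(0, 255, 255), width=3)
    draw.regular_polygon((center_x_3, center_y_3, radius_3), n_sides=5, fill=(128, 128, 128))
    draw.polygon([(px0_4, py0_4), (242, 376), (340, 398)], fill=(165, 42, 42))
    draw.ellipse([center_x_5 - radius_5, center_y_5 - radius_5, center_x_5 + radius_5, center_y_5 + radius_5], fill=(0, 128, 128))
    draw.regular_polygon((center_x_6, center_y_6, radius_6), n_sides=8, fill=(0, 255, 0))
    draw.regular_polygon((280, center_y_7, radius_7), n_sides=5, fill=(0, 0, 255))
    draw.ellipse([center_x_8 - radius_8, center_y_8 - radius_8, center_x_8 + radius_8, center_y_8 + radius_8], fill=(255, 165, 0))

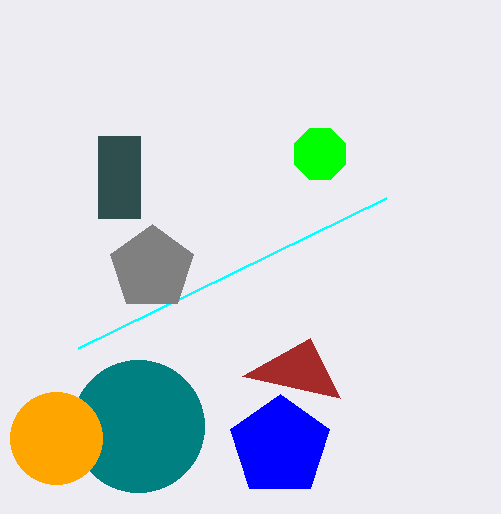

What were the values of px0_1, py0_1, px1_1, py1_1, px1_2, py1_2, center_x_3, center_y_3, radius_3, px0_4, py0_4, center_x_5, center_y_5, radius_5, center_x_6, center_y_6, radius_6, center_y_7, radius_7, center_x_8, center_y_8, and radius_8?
px0_1 = 98
py0_1 = 136
px1_1 = 140
py1_1 = 218
px1_2 = 78
py1_2 = 348
center_x_3 = 152
center_y_3 = 268
radius_3 = 44
px0_4 = 310
py0_4 = 338
center_x_5 = 138
center_y_5 = 426
radius_5 = 66
center_x_6 = 320
center_y_6 = 154
radius_6 = 28
center_y_7 = 446
radius_7 = 52
center_x_8 = 56
center_y_8 = 438
radius_8 = 46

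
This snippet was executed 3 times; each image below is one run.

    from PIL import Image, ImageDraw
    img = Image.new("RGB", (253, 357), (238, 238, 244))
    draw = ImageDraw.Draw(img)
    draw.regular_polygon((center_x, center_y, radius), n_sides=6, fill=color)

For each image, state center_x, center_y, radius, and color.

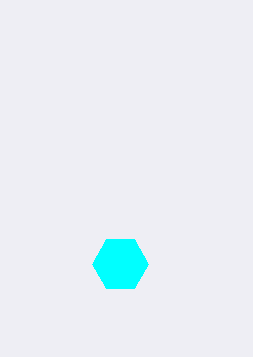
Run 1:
center_x = 120
center_y = 264
radius = 28
color = 'cyan'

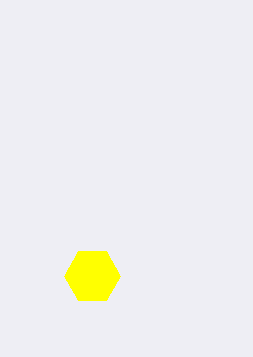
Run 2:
center_x = 92, center_y = 276, radius = 28, color = 'yellow'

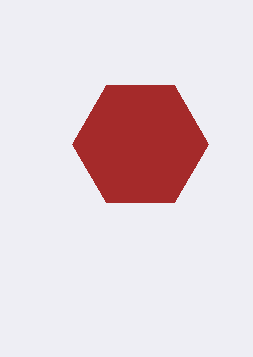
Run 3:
center_x = 140, center_y = 144, radius = 68, color = 'brown'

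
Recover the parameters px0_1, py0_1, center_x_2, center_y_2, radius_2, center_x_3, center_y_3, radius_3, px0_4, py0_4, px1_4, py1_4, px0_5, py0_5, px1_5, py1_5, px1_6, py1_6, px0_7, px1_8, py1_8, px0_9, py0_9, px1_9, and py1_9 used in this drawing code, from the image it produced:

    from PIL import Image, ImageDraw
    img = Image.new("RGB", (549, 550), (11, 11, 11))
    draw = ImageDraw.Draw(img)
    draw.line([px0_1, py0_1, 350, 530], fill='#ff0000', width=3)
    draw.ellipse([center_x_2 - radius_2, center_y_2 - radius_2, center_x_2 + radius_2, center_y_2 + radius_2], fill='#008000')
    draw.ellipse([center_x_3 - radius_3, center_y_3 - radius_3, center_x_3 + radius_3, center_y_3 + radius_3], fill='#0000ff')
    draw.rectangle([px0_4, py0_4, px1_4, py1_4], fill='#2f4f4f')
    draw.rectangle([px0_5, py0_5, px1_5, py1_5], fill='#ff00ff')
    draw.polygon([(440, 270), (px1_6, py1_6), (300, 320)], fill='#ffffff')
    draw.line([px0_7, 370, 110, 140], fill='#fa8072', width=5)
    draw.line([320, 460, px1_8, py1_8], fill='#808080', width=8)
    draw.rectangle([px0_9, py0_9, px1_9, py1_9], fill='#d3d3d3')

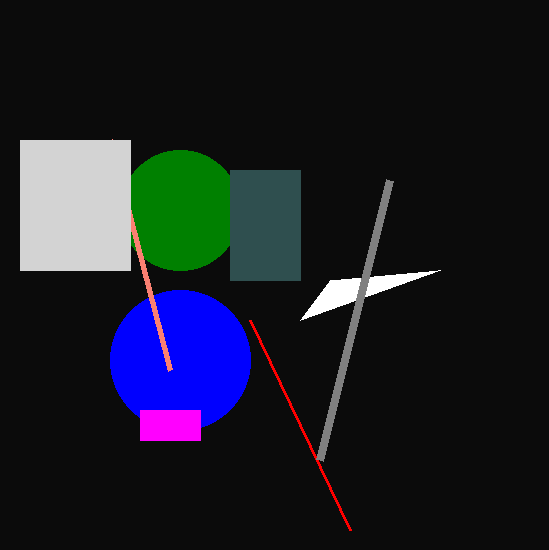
px0_1 = 250
py0_1 = 320
center_x_2 = 180
center_y_2 = 210
radius_2 = 60
center_x_3 = 180
center_y_3 = 360
radius_3 = 70
px0_4 = 230
py0_4 = 170
px1_4 = 300
py1_4 = 280
px0_5 = 140
py0_5 = 410
px1_5 = 200
py1_5 = 440
px1_6 = 330
py1_6 = 280
px0_7 = 170
px1_8 = 390
py1_8 = 180
px0_9 = 20
py0_9 = 140
px1_9 = 130
py1_9 = 270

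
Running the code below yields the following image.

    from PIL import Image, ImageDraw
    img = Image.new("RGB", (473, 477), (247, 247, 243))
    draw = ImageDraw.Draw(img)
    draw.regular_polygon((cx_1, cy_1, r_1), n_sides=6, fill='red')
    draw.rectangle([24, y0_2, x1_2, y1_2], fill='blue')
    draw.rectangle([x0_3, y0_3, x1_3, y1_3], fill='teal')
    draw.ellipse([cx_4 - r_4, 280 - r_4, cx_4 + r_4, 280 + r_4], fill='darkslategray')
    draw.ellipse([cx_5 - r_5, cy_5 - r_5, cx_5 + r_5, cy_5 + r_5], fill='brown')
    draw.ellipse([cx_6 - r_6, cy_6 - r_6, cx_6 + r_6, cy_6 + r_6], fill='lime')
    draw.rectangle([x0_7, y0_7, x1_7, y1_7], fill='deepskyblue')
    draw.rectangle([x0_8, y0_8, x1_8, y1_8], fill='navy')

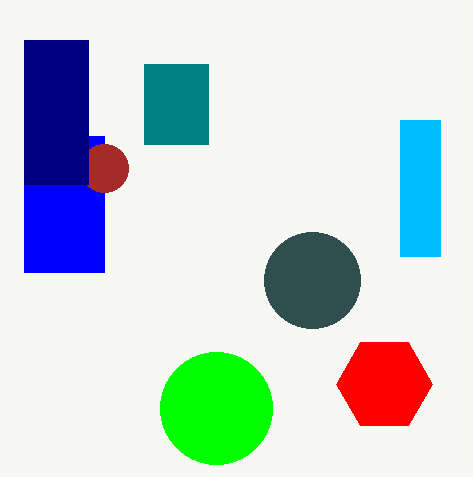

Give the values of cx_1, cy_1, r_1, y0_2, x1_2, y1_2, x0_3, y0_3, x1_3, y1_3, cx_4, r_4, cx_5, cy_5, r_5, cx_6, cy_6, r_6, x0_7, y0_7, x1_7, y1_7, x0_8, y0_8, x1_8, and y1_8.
cx_1 = 384
cy_1 = 384
r_1 = 48
y0_2 = 136
x1_2 = 104
y1_2 = 272
x0_3 = 144
y0_3 = 64
x1_3 = 208
y1_3 = 144
cx_4 = 312
r_4 = 48
cx_5 = 104
cy_5 = 168
r_5 = 24
cx_6 = 216
cy_6 = 408
r_6 = 56
x0_7 = 400
y0_7 = 120
x1_7 = 440
y1_7 = 256
x0_8 = 24
y0_8 = 40
x1_8 = 88
y1_8 = 184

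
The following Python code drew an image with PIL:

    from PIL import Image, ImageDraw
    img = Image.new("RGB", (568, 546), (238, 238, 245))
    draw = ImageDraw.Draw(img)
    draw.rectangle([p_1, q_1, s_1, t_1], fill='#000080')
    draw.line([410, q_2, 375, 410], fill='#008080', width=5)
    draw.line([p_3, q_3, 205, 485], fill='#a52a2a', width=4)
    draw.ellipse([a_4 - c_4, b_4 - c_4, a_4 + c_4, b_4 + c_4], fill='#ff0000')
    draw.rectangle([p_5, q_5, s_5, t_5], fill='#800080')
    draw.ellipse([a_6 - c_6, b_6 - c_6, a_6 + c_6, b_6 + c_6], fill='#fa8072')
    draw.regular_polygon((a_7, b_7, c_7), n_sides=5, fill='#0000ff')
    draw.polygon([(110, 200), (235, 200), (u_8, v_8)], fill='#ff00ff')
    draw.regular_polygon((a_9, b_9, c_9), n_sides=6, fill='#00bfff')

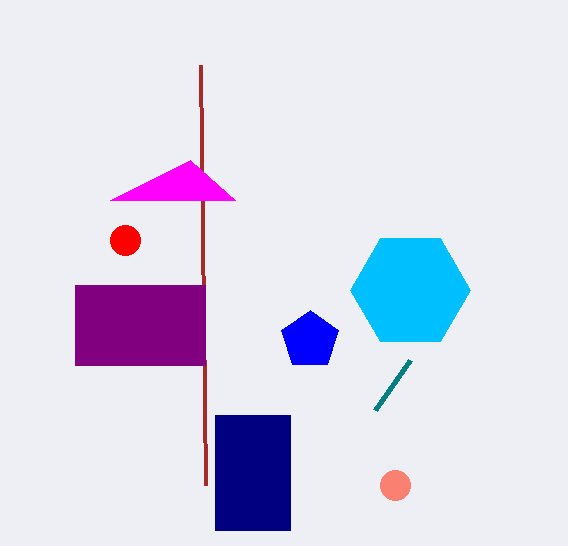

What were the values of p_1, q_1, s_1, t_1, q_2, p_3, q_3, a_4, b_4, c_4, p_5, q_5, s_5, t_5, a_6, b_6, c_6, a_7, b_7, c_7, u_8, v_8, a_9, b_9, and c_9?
p_1 = 215
q_1 = 415
s_1 = 290
t_1 = 530
q_2 = 360
p_3 = 200
q_3 = 65
a_4 = 125
b_4 = 240
c_4 = 15
p_5 = 75
q_5 = 285
s_5 = 205
t_5 = 365
a_6 = 395
b_6 = 485
c_6 = 15
a_7 = 310
b_7 = 340
c_7 = 30
u_8 = 190
v_8 = 160
a_9 = 410
b_9 = 290
c_9 = 60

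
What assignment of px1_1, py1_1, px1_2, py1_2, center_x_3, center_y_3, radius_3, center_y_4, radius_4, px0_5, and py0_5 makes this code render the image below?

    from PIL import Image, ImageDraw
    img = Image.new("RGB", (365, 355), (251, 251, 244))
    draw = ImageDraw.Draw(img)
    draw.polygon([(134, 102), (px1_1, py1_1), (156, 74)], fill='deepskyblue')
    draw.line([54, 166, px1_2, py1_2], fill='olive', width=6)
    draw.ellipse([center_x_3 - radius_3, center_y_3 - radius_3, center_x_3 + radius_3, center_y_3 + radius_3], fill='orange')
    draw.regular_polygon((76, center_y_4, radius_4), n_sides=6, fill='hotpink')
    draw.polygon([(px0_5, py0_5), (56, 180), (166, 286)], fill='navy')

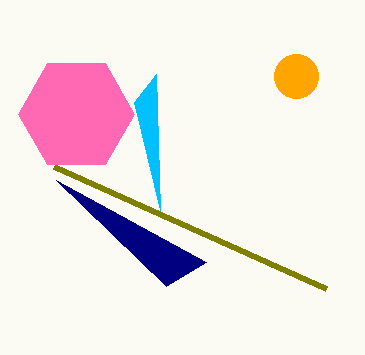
px1_1 = 160; py1_1 = 210; px1_2 = 326; py1_2 = 288; center_x_3 = 296; center_y_3 = 76; radius_3 = 22; center_y_4 = 114; radius_4 = 58; px0_5 = 206; py0_5 = 262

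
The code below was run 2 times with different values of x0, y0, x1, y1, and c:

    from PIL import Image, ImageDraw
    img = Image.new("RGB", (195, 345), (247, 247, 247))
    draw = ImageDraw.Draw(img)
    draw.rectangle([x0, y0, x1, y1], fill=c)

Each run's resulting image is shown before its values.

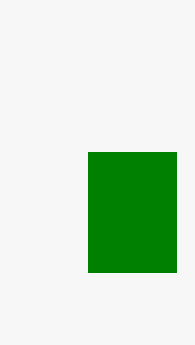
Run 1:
x0 = 88; y0 = 152; x1 = 176; y1 = 272; c = 'green'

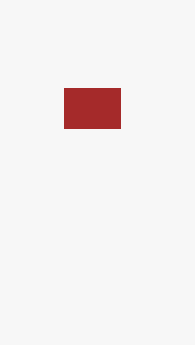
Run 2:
x0 = 64
y0 = 88
x1 = 120
y1 = 128
c = 'brown'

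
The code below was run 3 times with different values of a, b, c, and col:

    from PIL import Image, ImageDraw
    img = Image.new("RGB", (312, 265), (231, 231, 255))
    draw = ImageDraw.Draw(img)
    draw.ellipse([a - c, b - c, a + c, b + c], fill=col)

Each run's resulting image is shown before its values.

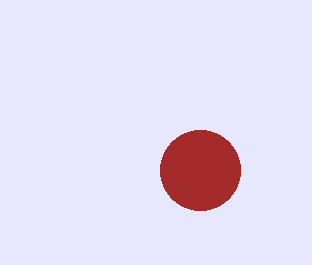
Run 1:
a = 200, b = 170, c = 40, col = 'brown'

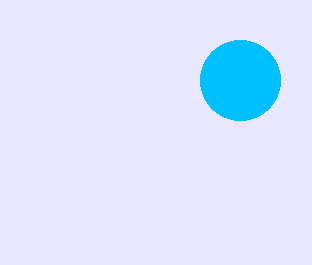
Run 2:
a = 240; b = 80; c = 40; col = 'deepskyblue'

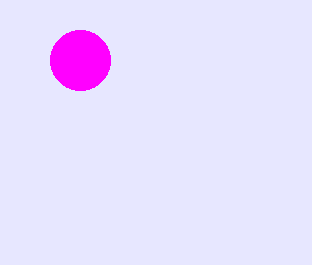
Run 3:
a = 80
b = 60
c = 30
col = 'magenta'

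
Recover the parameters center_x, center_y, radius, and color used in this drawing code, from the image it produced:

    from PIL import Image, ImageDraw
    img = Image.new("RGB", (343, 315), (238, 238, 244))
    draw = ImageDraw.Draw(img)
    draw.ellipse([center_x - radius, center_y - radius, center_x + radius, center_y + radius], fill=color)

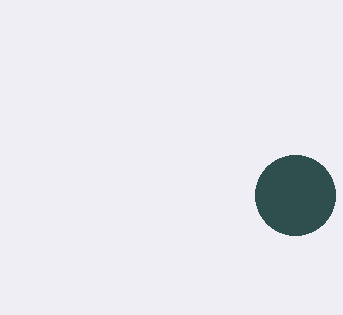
center_x = 295, center_y = 195, radius = 40, color = 'darkslategray'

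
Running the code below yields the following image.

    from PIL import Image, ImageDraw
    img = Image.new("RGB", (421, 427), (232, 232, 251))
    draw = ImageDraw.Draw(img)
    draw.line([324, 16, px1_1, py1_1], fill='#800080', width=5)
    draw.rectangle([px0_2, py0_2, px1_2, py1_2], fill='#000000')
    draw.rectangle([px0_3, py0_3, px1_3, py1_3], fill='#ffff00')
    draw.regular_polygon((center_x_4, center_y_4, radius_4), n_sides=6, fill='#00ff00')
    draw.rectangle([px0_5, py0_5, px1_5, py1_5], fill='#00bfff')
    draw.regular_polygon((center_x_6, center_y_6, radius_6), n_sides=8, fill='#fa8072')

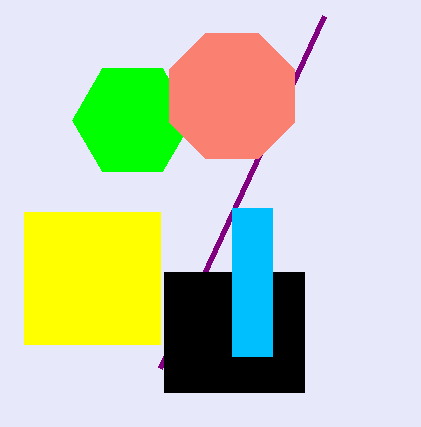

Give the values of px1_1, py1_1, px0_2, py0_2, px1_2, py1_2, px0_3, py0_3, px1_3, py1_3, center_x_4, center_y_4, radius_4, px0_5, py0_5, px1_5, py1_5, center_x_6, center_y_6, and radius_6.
px1_1 = 160
py1_1 = 368
px0_2 = 164
py0_2 = 272
px1_2 = 304
py1_2 = 392
px0_3 = 24
py0_3 = 212
px1_3 = 160
py1_3 = 344
center_x_4 = 132
center_y_4 = 120
radius_4 = 60
px0_5 = 232
py0_5 = 208
px1_5 = 272
py1_5 = 356
center_x_6 = 232
center_y_6 = 96
radius_6 = 68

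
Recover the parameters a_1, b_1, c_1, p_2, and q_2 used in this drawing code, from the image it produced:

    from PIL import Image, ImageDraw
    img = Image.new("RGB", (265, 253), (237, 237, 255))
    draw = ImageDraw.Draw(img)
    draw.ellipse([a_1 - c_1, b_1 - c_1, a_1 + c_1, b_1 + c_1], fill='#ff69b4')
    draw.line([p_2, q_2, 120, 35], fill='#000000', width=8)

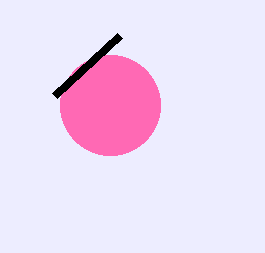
a_1 = 110; b_1 = 105; c_1 = 50; p_2 = 55; q_2 = 95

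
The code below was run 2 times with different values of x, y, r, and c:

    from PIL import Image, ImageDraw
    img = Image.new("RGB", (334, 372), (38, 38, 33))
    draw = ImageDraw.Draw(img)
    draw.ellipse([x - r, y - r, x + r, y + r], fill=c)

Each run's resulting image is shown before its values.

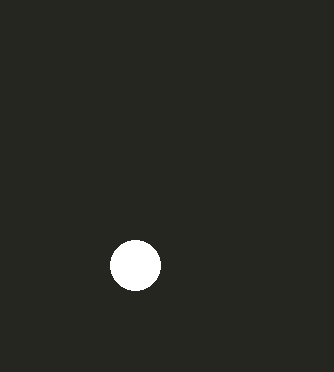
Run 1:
x = 135; y = 265; r = 25; c = 'white'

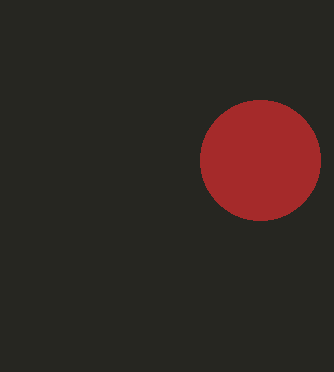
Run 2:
x = 260; y = 160; r = 60; c = 'brown'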